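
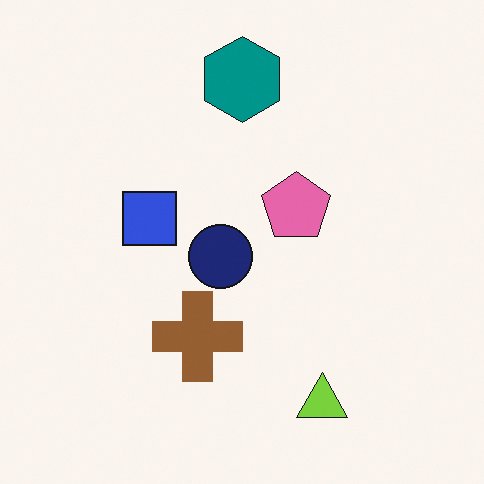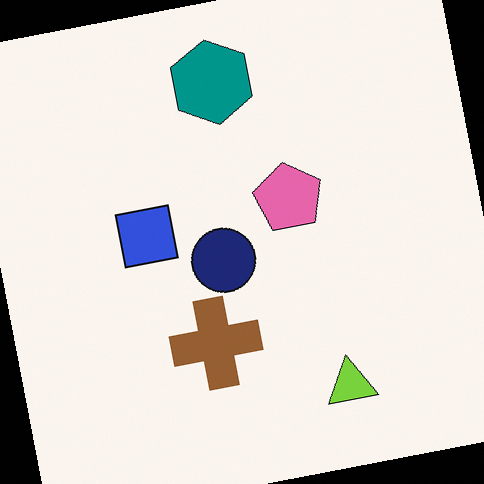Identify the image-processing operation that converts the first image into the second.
This is the original image rotated counter-clockwise by a slight angle.

Every shape is tilted by the same angle and the image corners show triangular fill wedges — a whole-image rotation by a non-right angle.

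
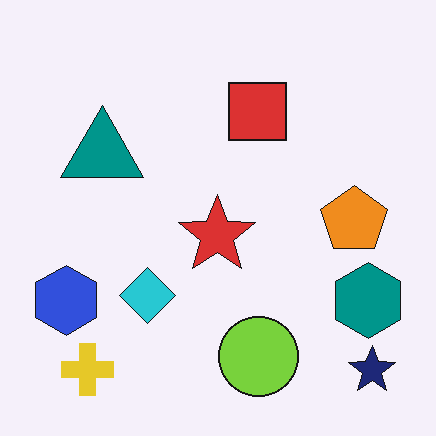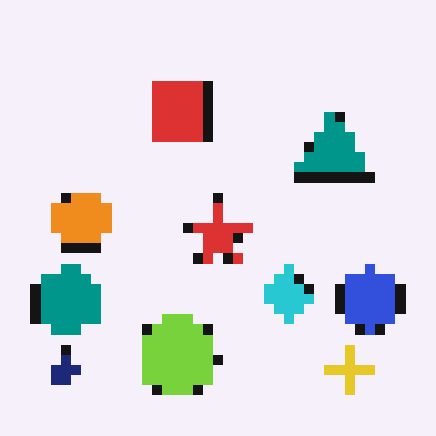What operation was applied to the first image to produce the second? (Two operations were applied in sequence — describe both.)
Flipped horizontally (left ↔ right), then coarsely pixelated.

The navy star is in the bottom-right of the first image and the bottom-left of the second — shapes on opposite sides of the vertical midline have swapped in a mirror flip. Shapes are reduced to large square blocks; fine edges and outlines are lost — a downscale-then-upscale (mosaic) effect.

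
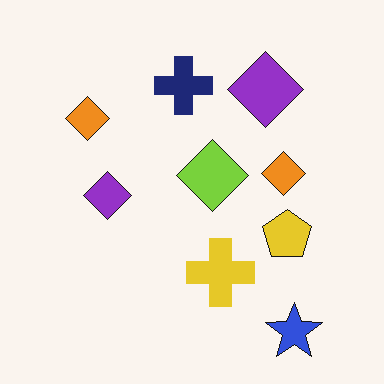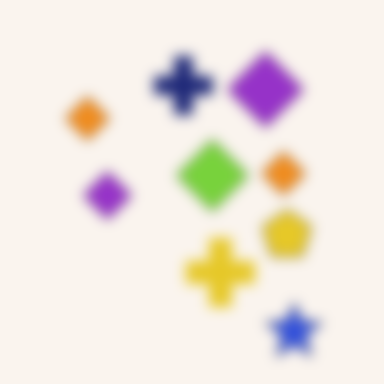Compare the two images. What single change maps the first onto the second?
Heavily blurred.

Shape edges and outlines are uniformly softened across the whole image.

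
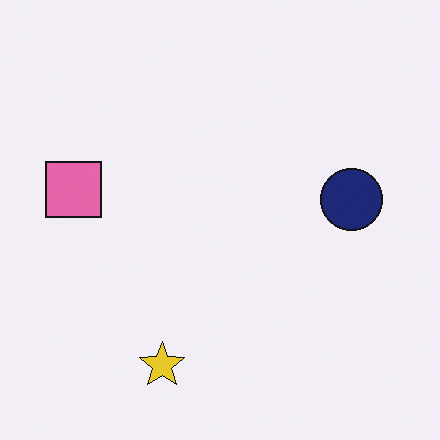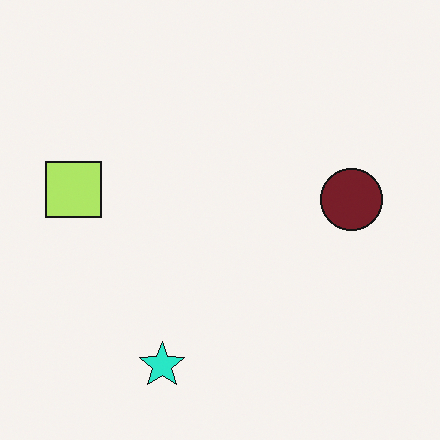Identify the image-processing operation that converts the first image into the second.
The transformation is: hue-shifted by a moderate amount.

Every shape's color has rotated by the same amount around the hue wheel — a uniform hue shift.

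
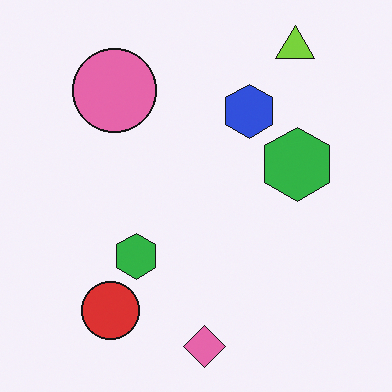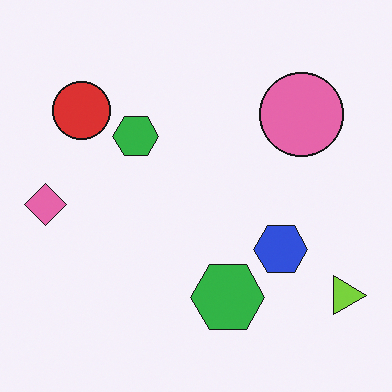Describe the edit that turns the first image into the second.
The transformation is: rotated 90° clockwise.

The lime triangle sits in the top-right of the first image and the bottom-right of the second — consistent with a whole-image 90° clockwise rotation.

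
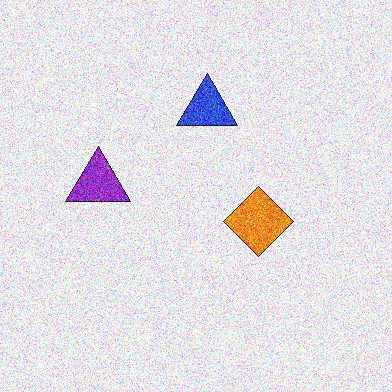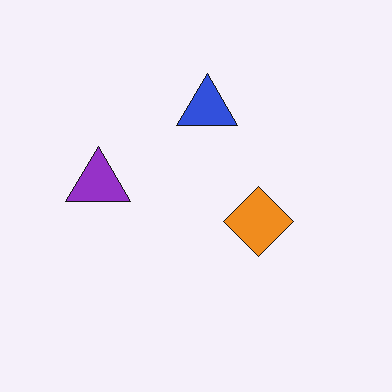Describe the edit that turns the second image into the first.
The image was degraded with heavy additive noise.

Random speckle covers the whole image, including the flat background.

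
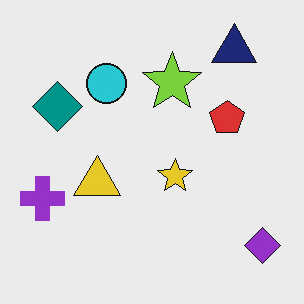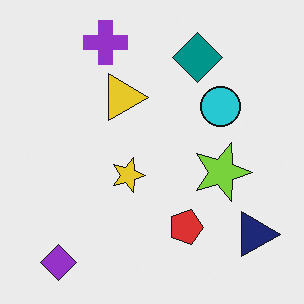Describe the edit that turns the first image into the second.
The second image is the first rotated 90° clockwise.

The purple diamond sits in the bottom-right of the first image and the bottom-left of the second — consistent with a whole-image 90° clockwise rotation.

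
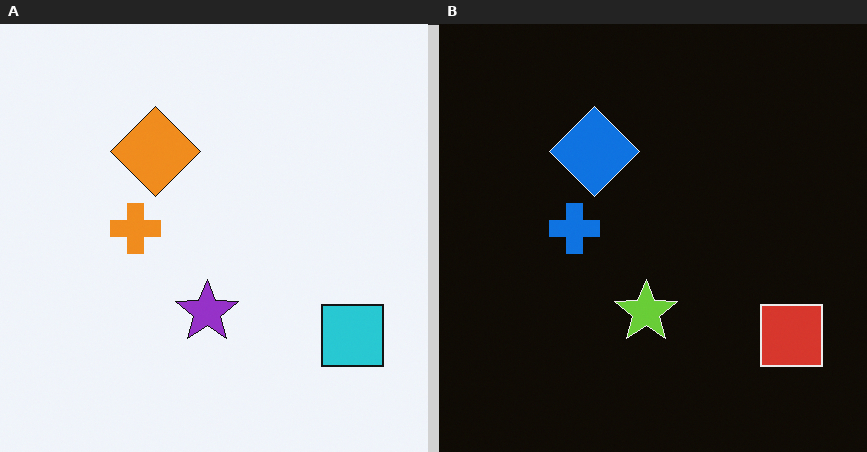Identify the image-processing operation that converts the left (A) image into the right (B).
This is the original image color-inverted (negative).

The light background has become dark and every shape's color is its complement — a photographic negative.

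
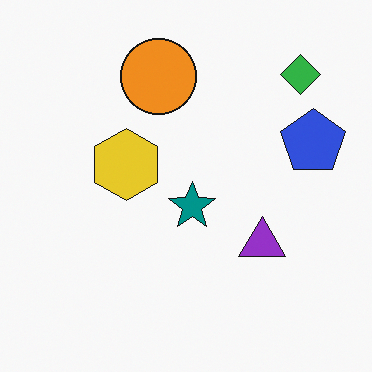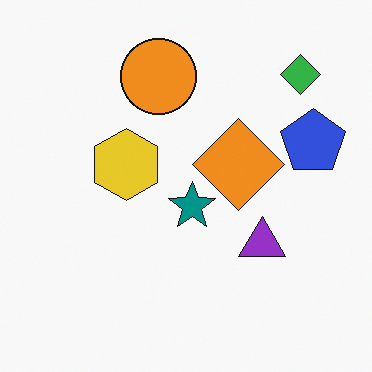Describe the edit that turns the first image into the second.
The image was overlaid with an additional orange diamond.

An orange diamond appears in the second image that is absent from the first.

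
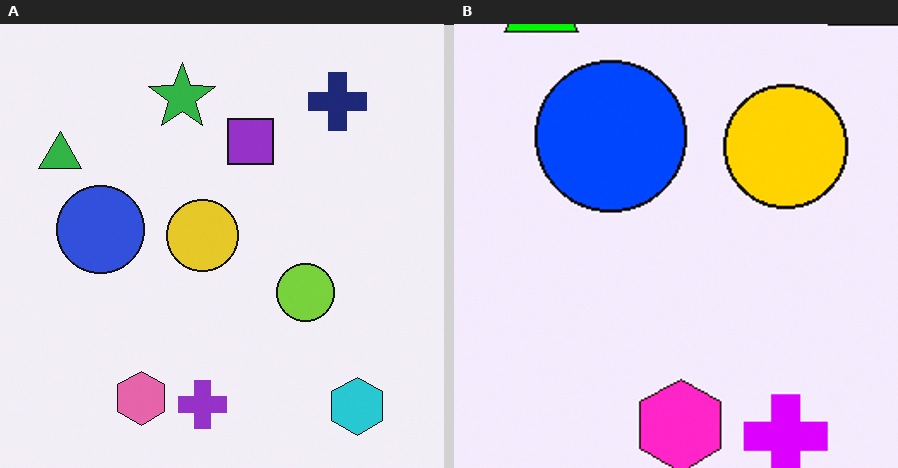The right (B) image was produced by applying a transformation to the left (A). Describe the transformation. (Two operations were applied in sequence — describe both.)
Cropped tightly and scaled back up, then heavily oversaturated.

The visible shapes are larger and the field of view is narrower; shapes near the original edges may be partly or wholly outside the frame — a crop-and-rescale. All colors are more vivid — a global saturation change.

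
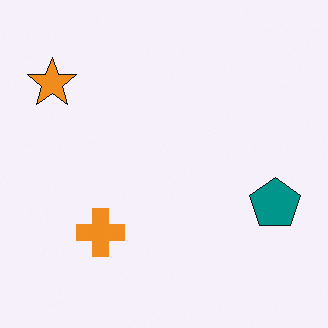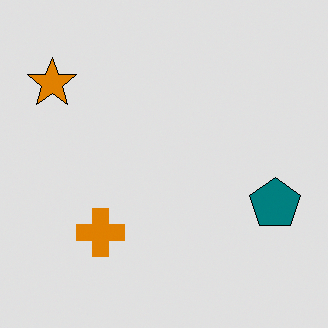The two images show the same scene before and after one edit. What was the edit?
The second image is the first moderately posterized.

Each flat color has snapped to a coarser quantized level — most visibly, the near-white background has dropped to a flat grey.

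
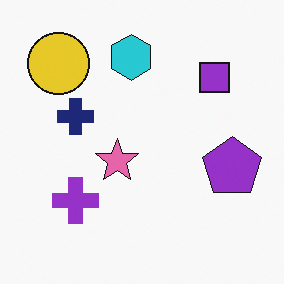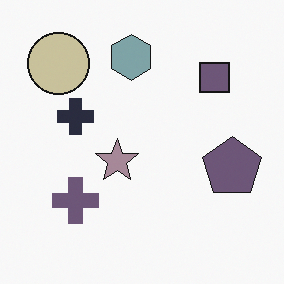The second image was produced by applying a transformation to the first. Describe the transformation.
This is the original image heavily desaturated.

All colors are more muted and greyish — a global saturation change.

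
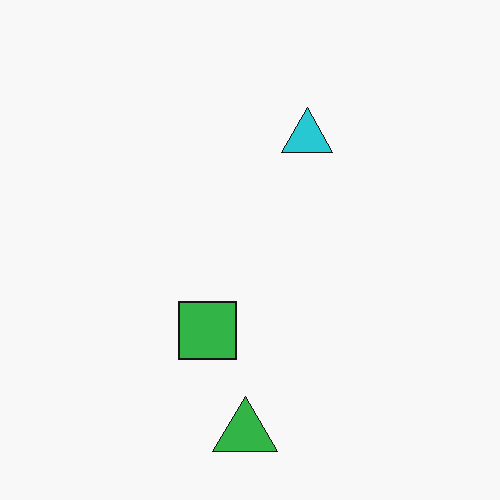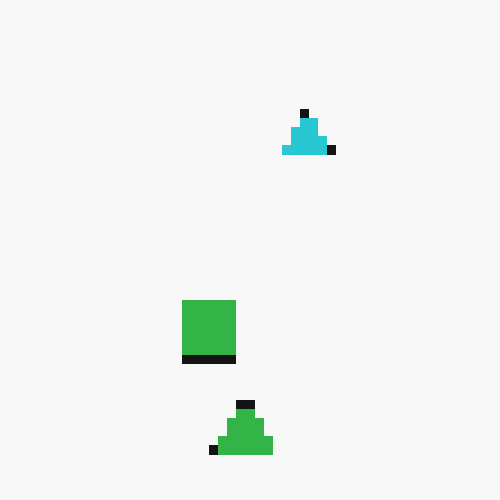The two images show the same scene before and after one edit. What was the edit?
The transformation is: coarsely pixelated.

Shapes are reduced to large square blocks; fine edges and outlines are lost — a downscale-then-upscale (mosaic) effect.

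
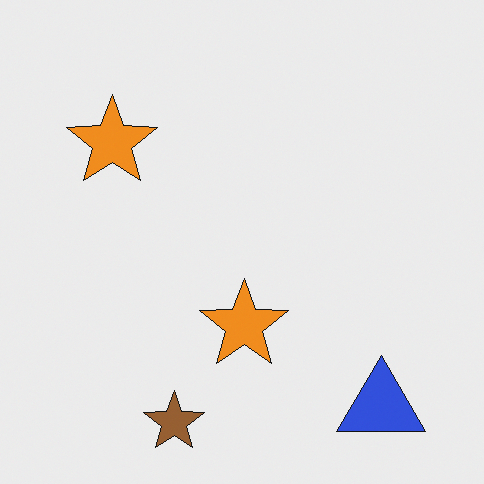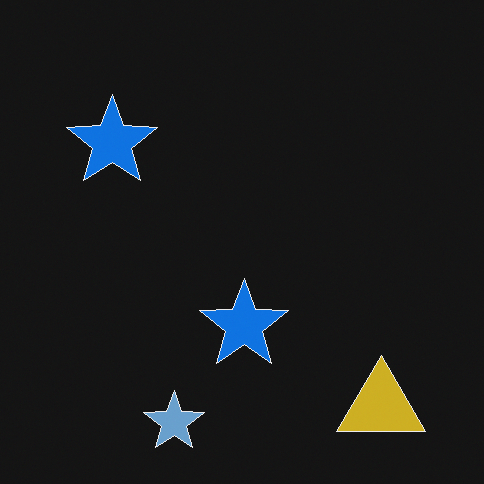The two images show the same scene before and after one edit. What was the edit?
This is the original image color-inverted (negative).

The light background has become dark and every shape's color is its complement — a photographic negative.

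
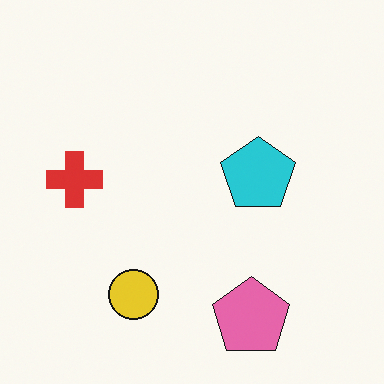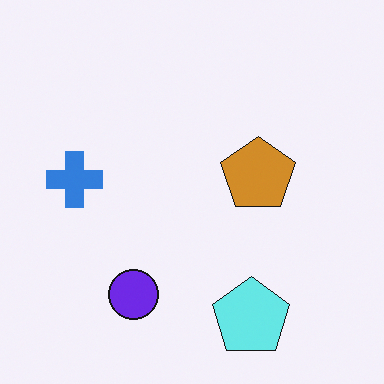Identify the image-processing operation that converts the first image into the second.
The second image is the first hue-shifted through roughly half the color wheel.

Every shape's color has rotated by the same amount around the hue wheel — a uniform hue shift.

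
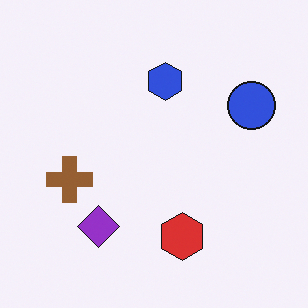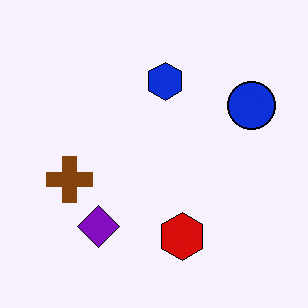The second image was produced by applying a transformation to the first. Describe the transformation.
Given slightly increased contrast.

Tones are pushed away from mid-grey across the whole image — a global contrast change.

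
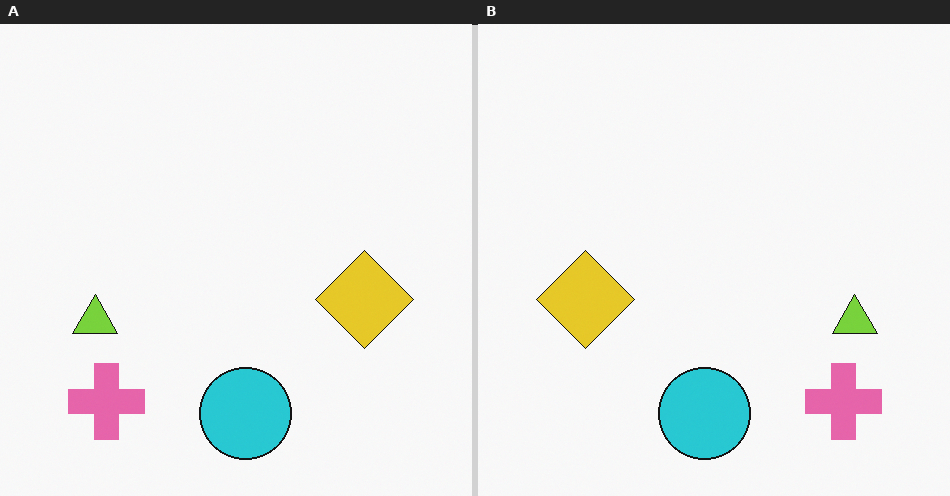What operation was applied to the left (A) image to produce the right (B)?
It was flipped horizontally (left ↔ right).

The lime triangle is in the left of the left (A) image and the right of the right (B) — shapes on opposite sides of the vertical midline have swapped in a mirror flip.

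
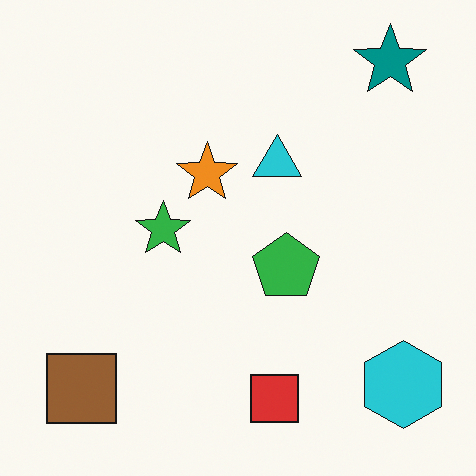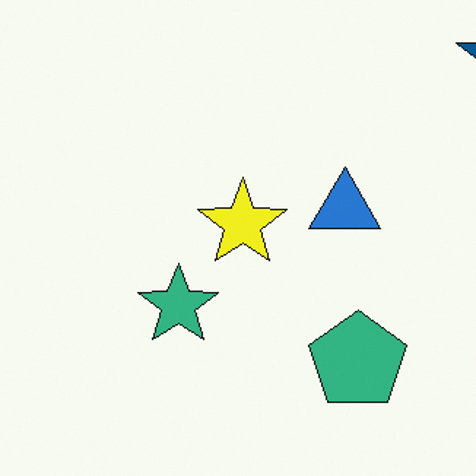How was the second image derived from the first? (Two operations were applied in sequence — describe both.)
It was hue-shifted slightly, then cropped to a modestly smaller region and rescaled.

Every shape's color has rotated by the same amount around the hue wheel — a uniform hue shift. The visible shapes are larger and the field of view is narrower; shapes near the original edges may be partly or wholly outside the frame — a crop-and-rescale.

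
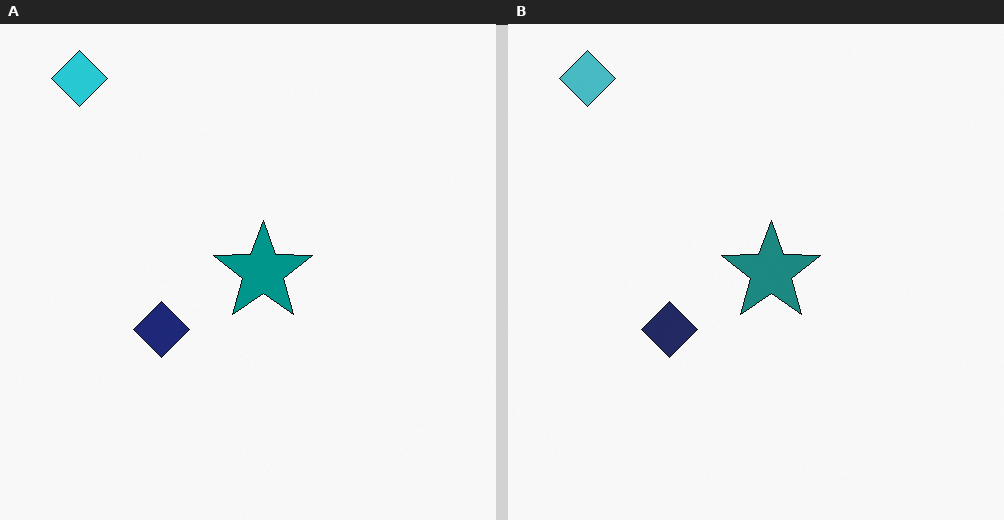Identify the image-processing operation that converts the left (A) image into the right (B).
This is the original image slightly desaturated.

All colors are more muted and greyish — a global saturation change.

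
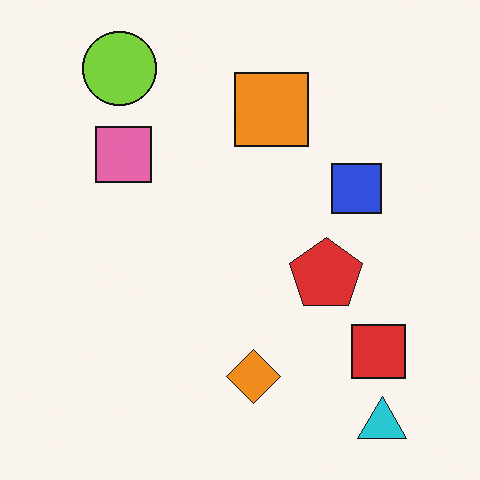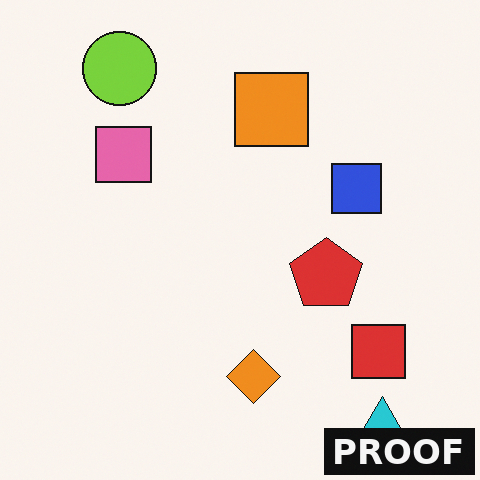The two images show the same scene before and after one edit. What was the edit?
The second image is the first watermarked with the text "PROOF" in the lower-right corner.

A dark label reading "PROOF" appears in the lower-right corner.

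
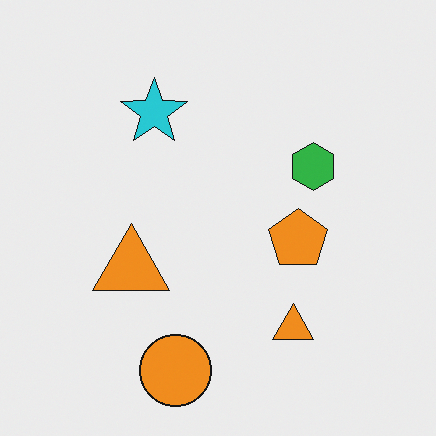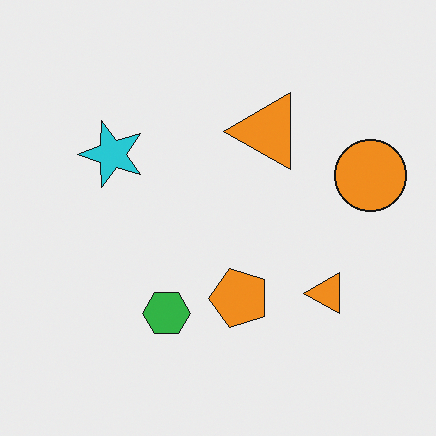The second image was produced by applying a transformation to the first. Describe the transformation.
The second image is the first transposed (reflected across the top-left ↔ bottom-right diagonal).

Shapes have swapped their row and column positions — what was in the top-right is now in the bottom-left — a diagonal reflection.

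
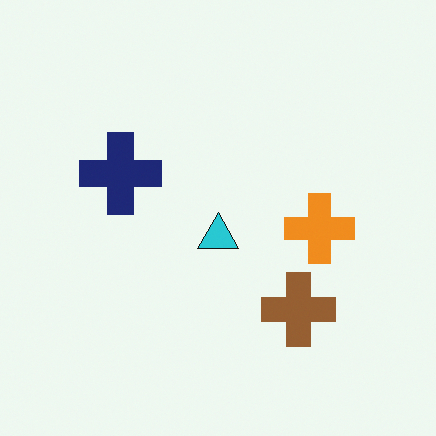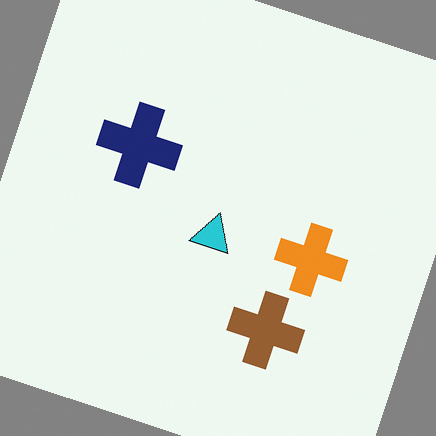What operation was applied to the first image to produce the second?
The transformation is: rotated clockwise by a clearly visible amount.

Every shape is tilted by the same angle and the image corners show triangular fill wedges — a whole-image rotation by a non-right angle.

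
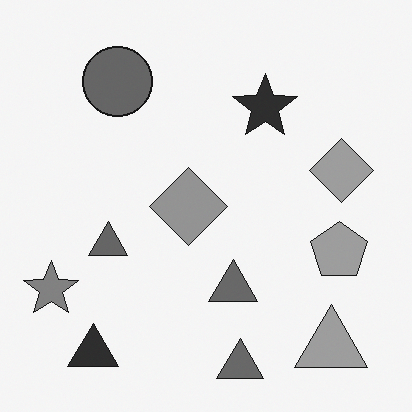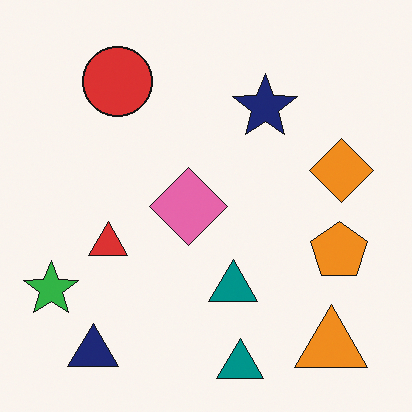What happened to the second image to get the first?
This is the original image converted to grayscale.

All color is removed — every shape is now a shade of grey.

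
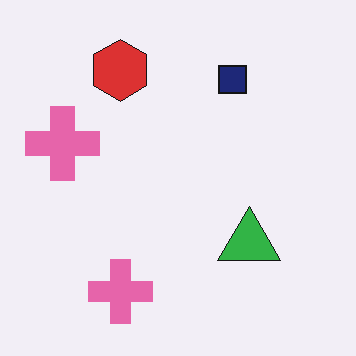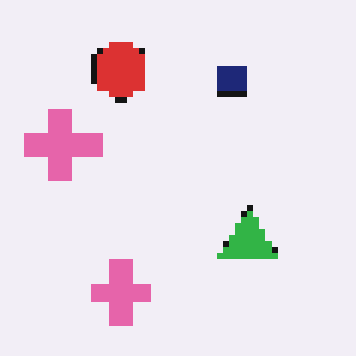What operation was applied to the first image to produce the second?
Moderately pixelated.

Shapes are reduced to large square blocks; fine edges and outlines are lost — a downscale-then-upscale (mosaic) effect.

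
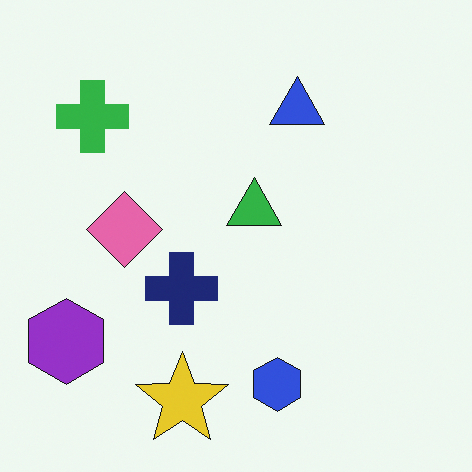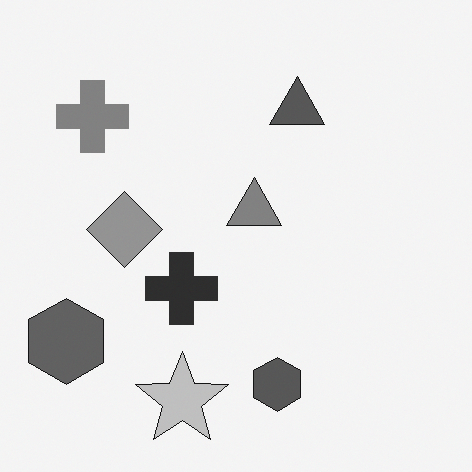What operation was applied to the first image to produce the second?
It was converted to grayscale.

All color is removed — every shape is now a shade of grey.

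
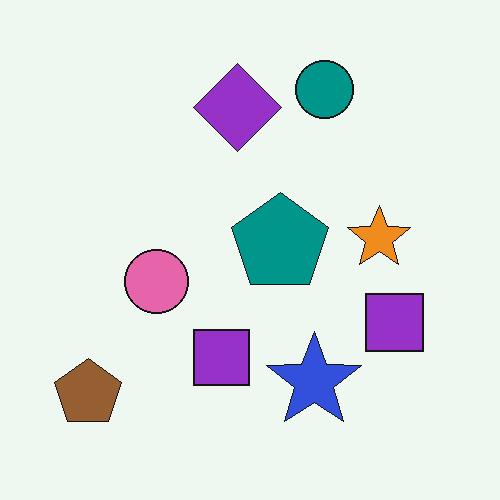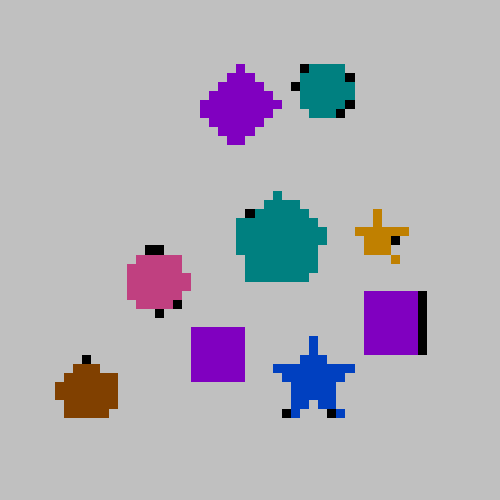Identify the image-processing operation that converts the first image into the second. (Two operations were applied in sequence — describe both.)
This is the original image heavily posterized to just a handful of flat colors, then coarsely pixelated.

Each flat color has snapped to a coarser quantized level — most visibly, the near-white background has dropped to a flat grey. Shapes are reduced to large square blocks; fine edges and outlines are lost — a downscale-then-upscale (mosaic) effect.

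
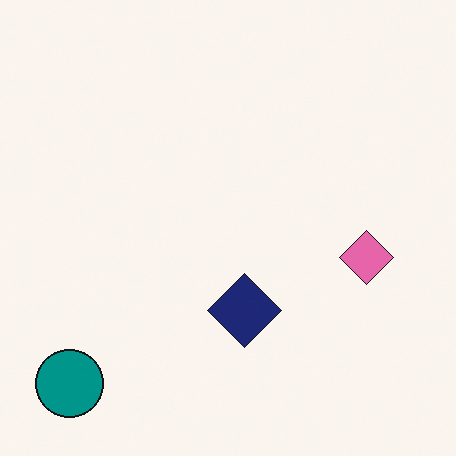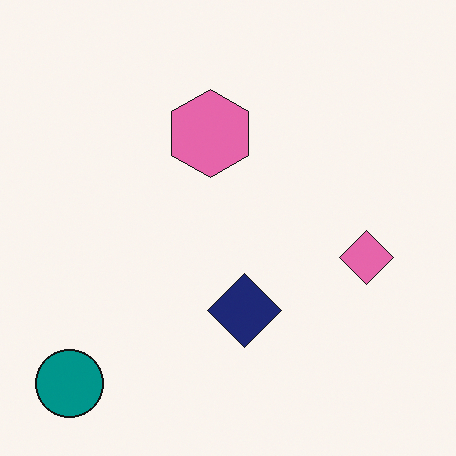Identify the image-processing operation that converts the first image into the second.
Overlaid with an additional pink hexagon.

A pink hexagon appears in the second image that is absent from the first.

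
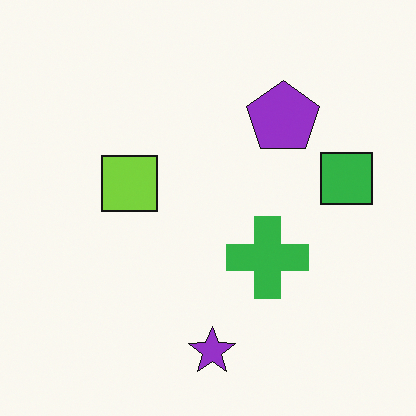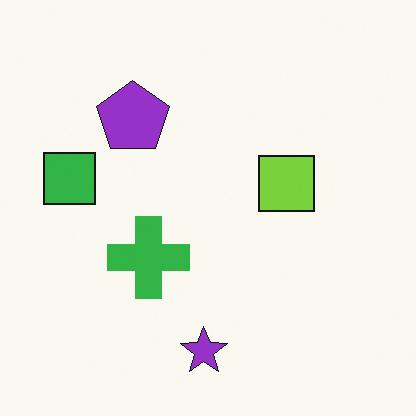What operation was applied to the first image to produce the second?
It was flipped horizontally (left ↔ right).

The green square is in the right of the first image and the left of the second — shapes on opposite sides of the vertical midline have swapped in a mirror flip.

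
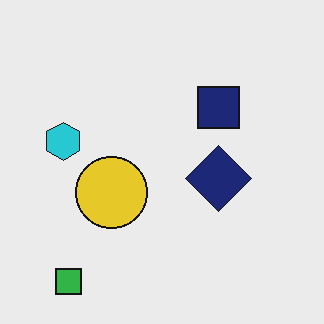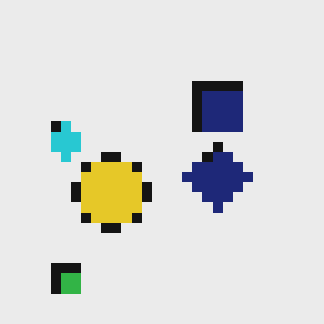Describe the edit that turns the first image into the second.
Coarsely pixelated.

Shapes are reduced to large square blocks; fine edges and outlines are lost — a downscale-then-upscale (mosaic) effect.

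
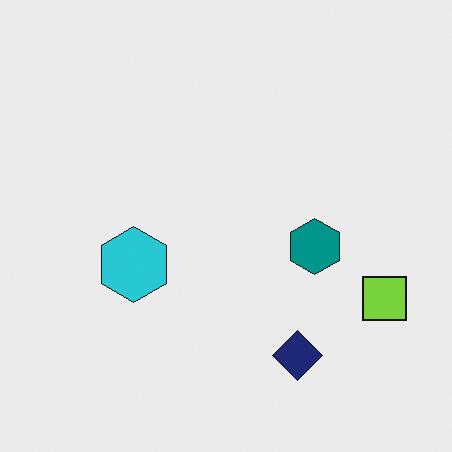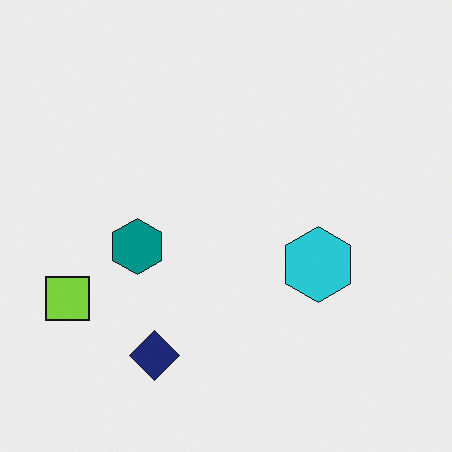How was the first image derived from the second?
The first image is the second flipped horizontally (left ↔ right).

The lime square is in the left of the second image and the right of the first — shapes on opposite sides of the vertical midline have swapped in a mirror flip.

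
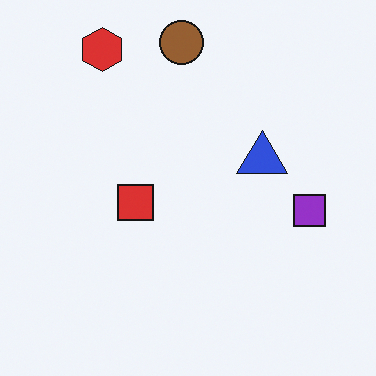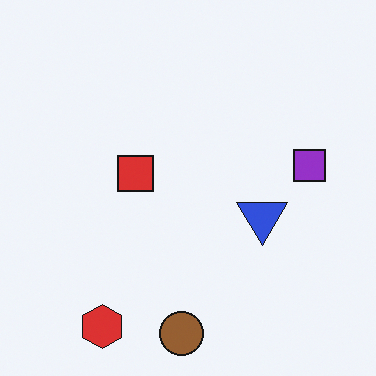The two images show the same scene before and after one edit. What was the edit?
The second image is the first flipped vertically (top ↔ bottom).

The brown circle is in the top of the first image and the bottom of the second — shapes on opposite sides of the horizontal midline have swapped in a mirror flip.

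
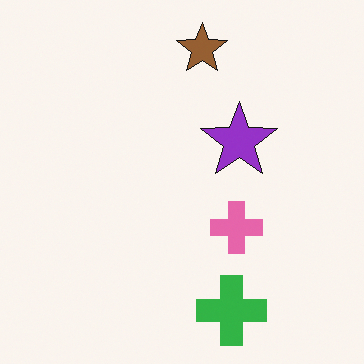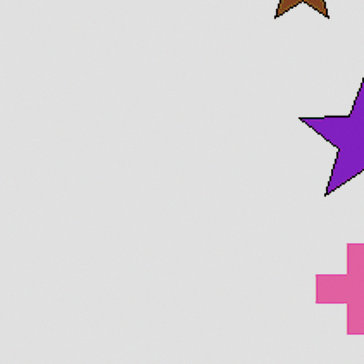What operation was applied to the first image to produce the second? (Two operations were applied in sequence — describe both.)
Cropped to a noticeably smaller region and rescaled, then moderately posterized.

The visible shapes are larger and the field of view is narrower; shapes near the original edges may be partly or wholly outside the frame — a crop-and-rescale. Each flat color has snapped to a coarser quantized level — most visibly, the near-white background has dropped to a flat grey.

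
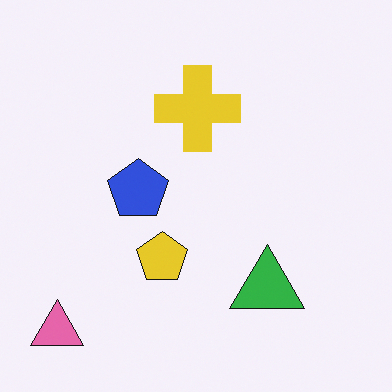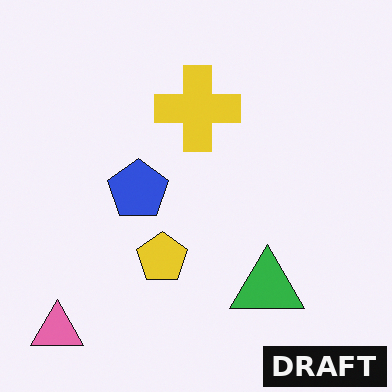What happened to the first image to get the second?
Watermarked with the text "DRAFT" in the lower-right corner.

A dark label reading "DRAFT" appears in the lower-right corner.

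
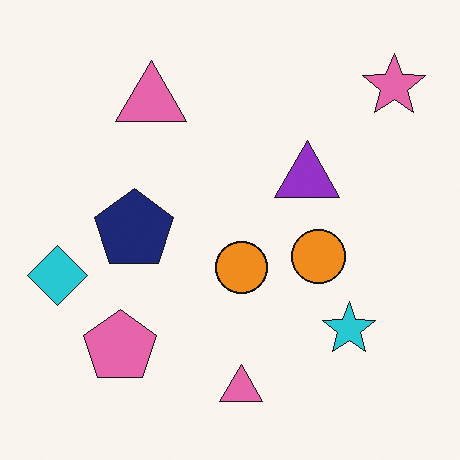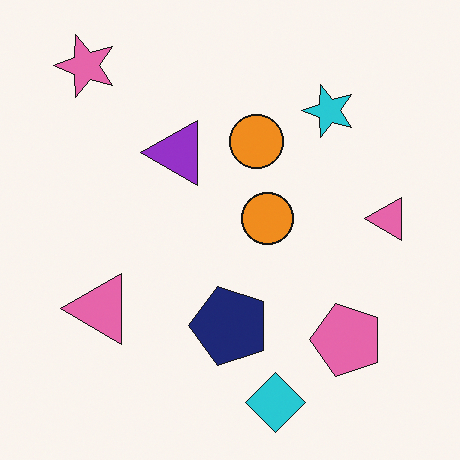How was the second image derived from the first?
Rotated 90° counter-clockwise.

The pink star sits in the top-right of the first image and the top-left of the second — consistent with a whole-image 90° counter-clockwise rotation.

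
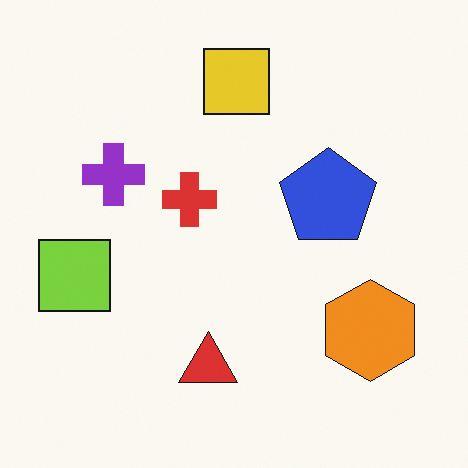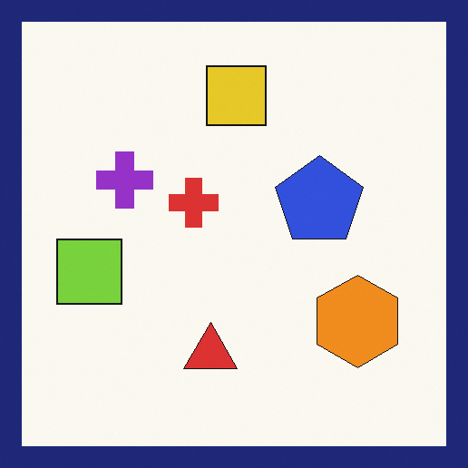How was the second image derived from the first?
The transformation is: framed with a navy border.

A solid navy frame runs around the edge of the second image, with the content slightly shrunk inside it.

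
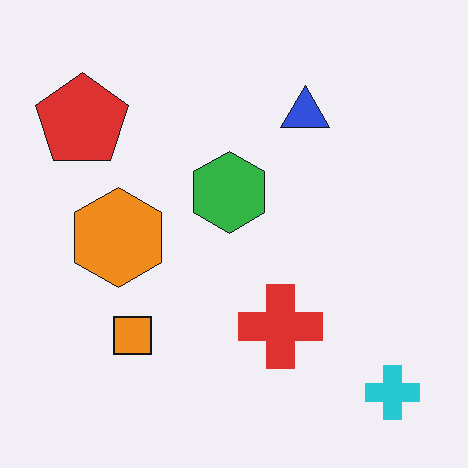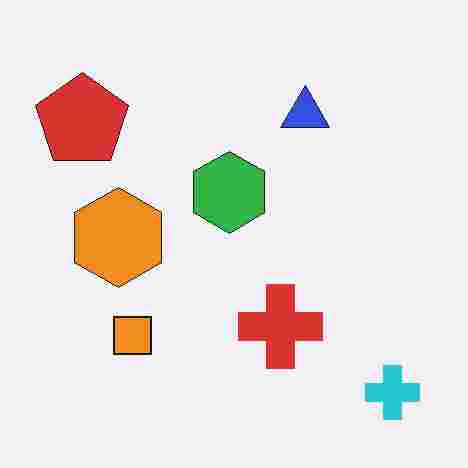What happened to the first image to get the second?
This is the original image degraded with heavy JPEG compression.

Blocky 8×8 compression artifacts appear around shape edges and the flat background shows ringing — characteristic JPEG degradation.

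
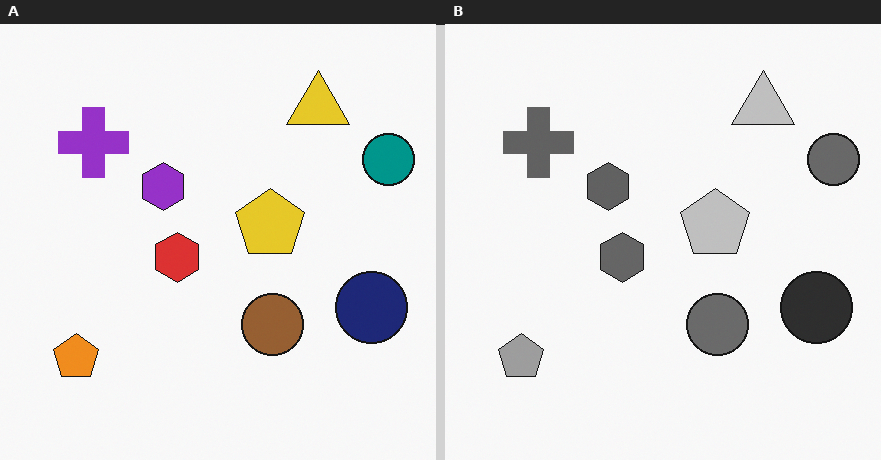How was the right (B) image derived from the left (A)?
The transformation is: converted to grayscale.

All color is removed — every shape is now a shade of grey.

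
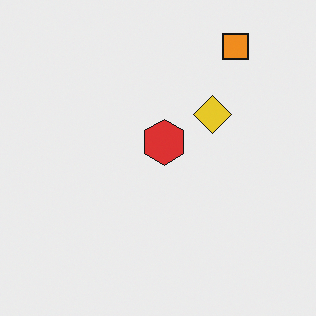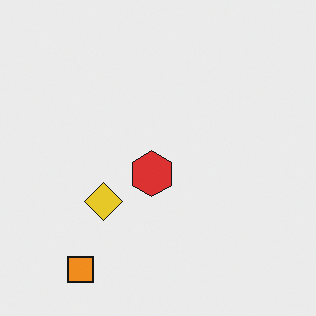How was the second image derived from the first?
The second image is the first rotated 180°.

The orange square sits in the top-right of the first image and the bottom-left of the second — consistent with a whole-image 180° rotation.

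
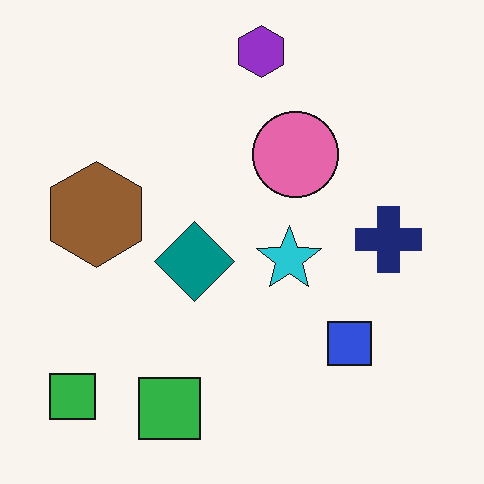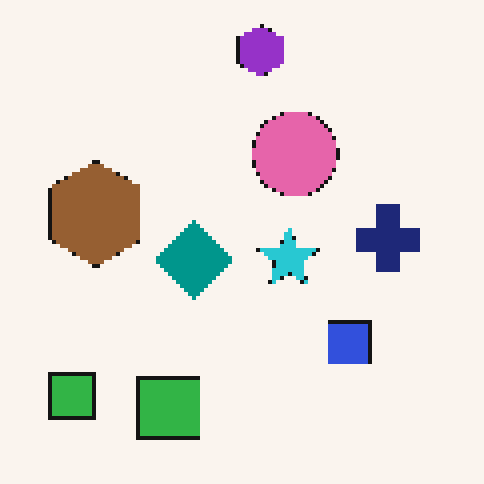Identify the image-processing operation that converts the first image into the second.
The image was mildly pixelated.

Shapes are reduced to large square blocks; fine edges and outlines are lost — a downscale-then-upscale (mosaic) effect.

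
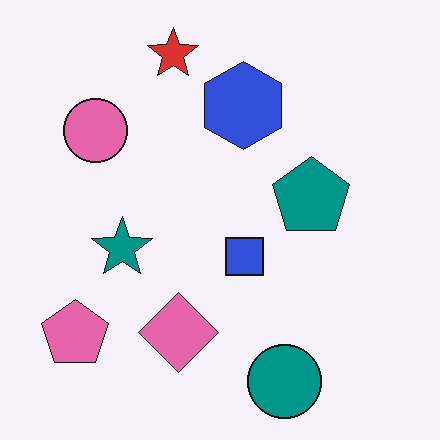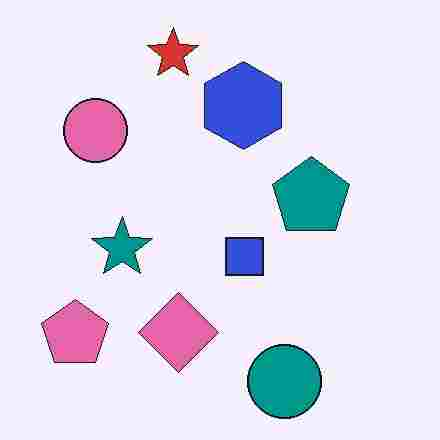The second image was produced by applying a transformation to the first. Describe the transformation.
The second image is the first heavily JPEG-compressed with obvious blocking artifacts.

Blocky 8×8 compression artifacts appear around shape edges and the flat background shows ringing — characteristic JPEG degradation.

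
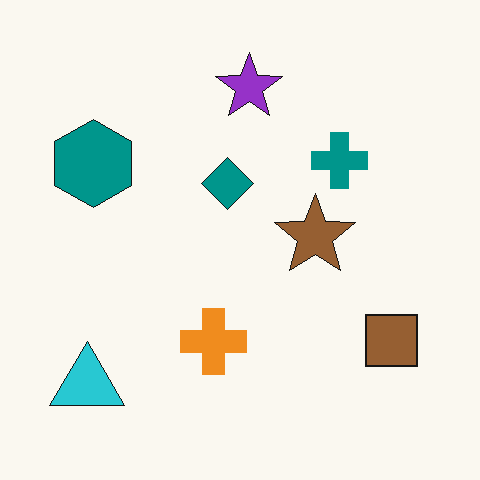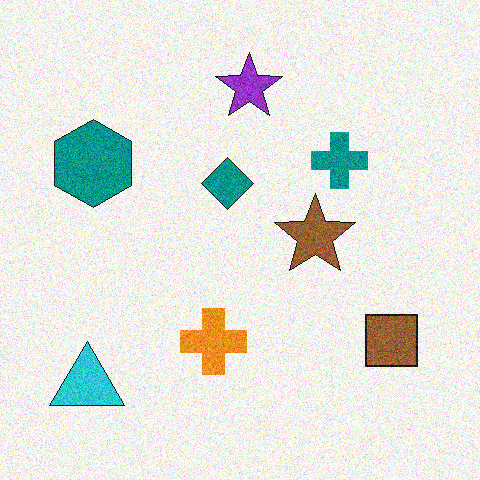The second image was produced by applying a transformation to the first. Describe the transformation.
The second image is the first degraded with visible gaussian noise.

Random speckle covers the whole image, including the flat background.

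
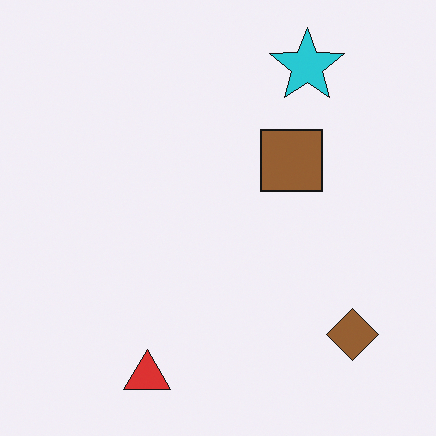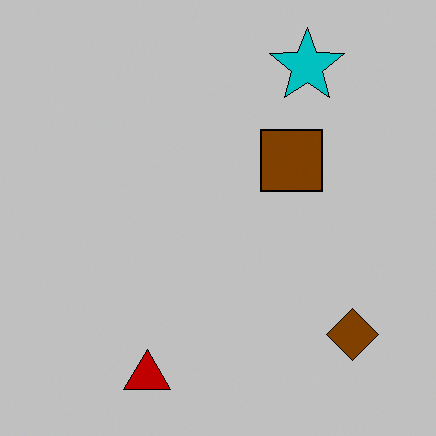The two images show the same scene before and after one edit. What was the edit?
Heavily posterized to just a handful of flat colors.

Each flat color has snapped to a coarser quantized level — most visibly, the near-white background has dropped to a flat grey.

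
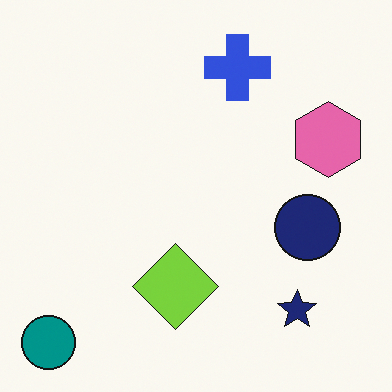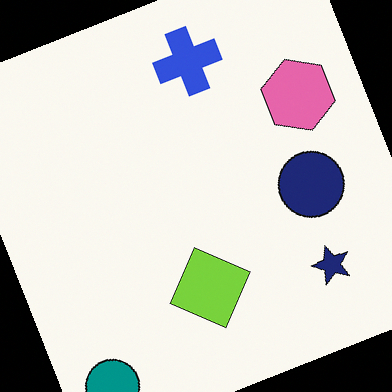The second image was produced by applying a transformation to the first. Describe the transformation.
It was rotated counter-clockwise by a moderate amount.

Every shape is tilted by the same angle and the image corners show triangular fill wedges — a whole-image rotation by a non-right angle.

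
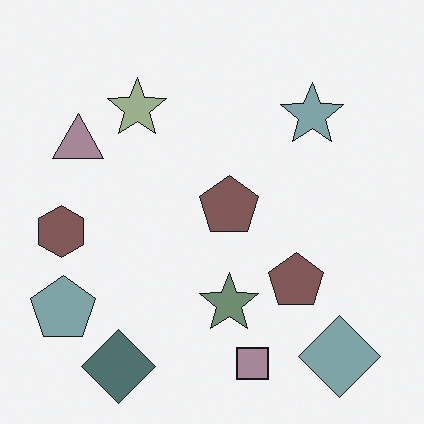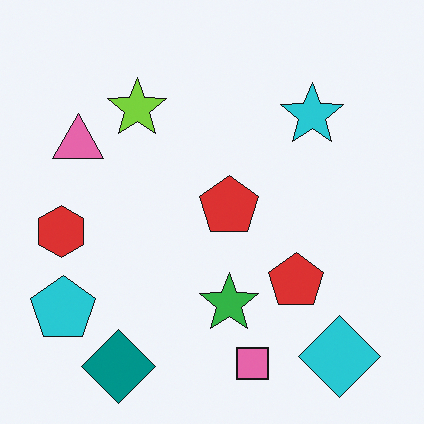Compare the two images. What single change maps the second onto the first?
The transformation is: heavily desaturated.

All colors are more muted and greyish — a global saturation change.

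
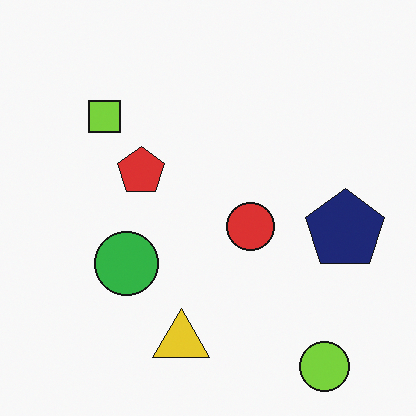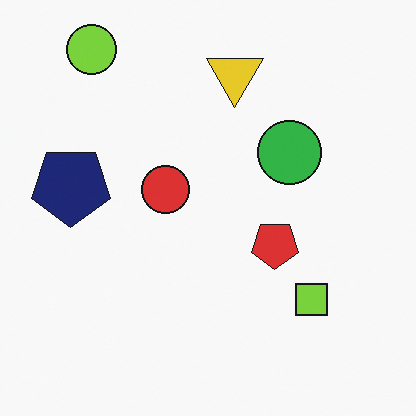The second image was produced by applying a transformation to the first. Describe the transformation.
The second image is the first rotated 180°.

The lime circle sits in the bottom-right of the first image and the top-left of the second — consistent with a whole-image 180° rotation.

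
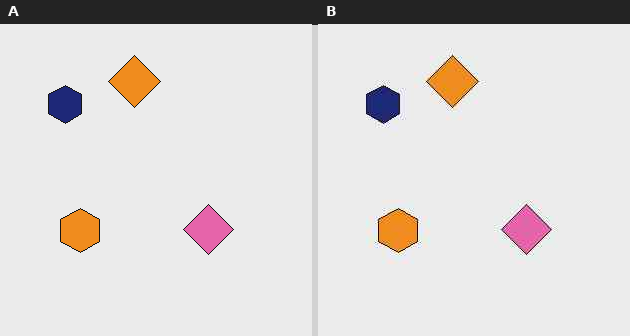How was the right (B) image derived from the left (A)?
It was JPEG-compressed with visible artifacts.

Blocky 8×8 compression artifacts appear around shape edges and the flat background shows ringing — characteristic JPEG degradation.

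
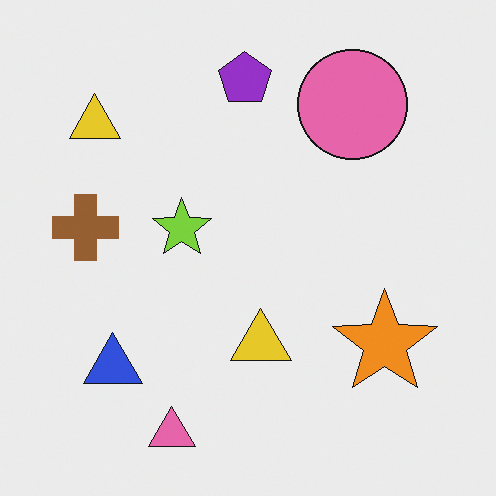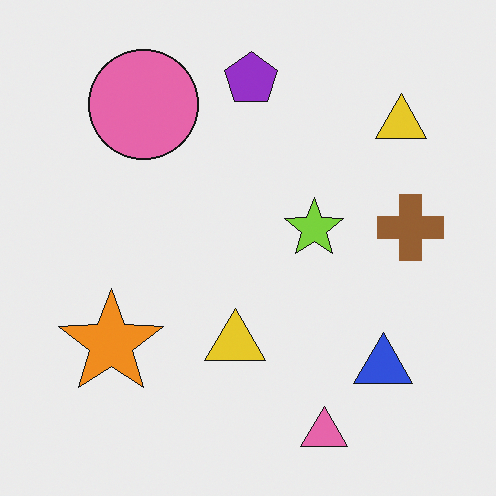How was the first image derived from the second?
The image was flipped horizontally (left ↔ right).

The brown cross is in the right of the second image and the left of the first — shapes on opposite sides of the vertical midline have swapped in a mirror flip.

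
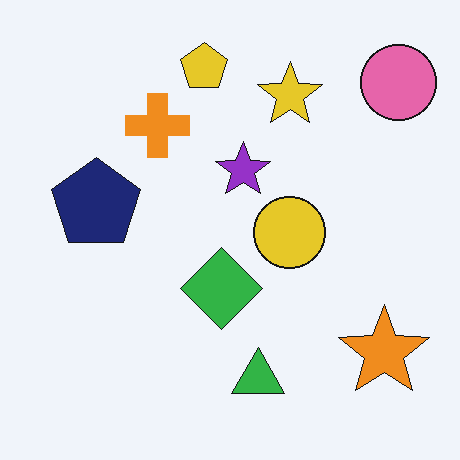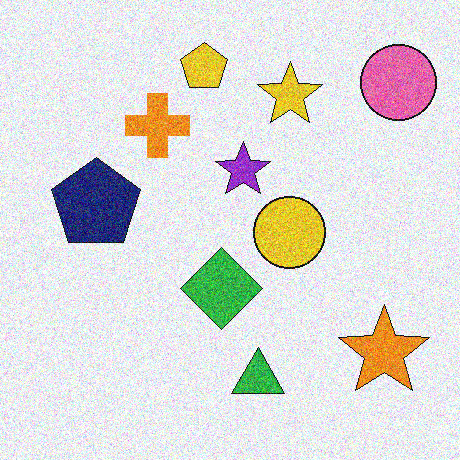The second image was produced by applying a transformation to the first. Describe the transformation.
The transformation is: degraded with strong gaussian noise.

Random speckle covers the whole image, including the flat background.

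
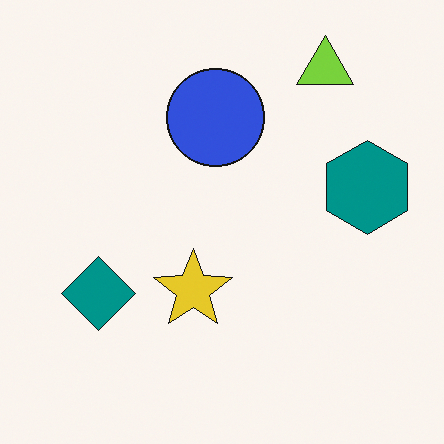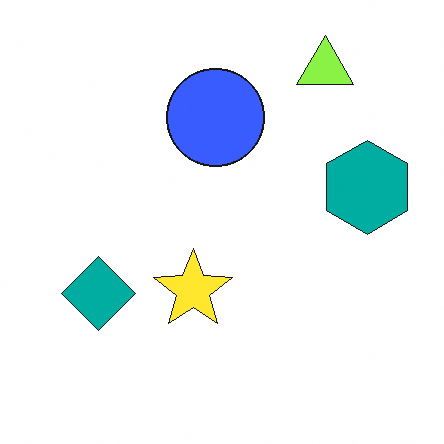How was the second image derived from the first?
The second image is the first brightened a little.

Every pixel — background and shapes alike — is uniformly brightened.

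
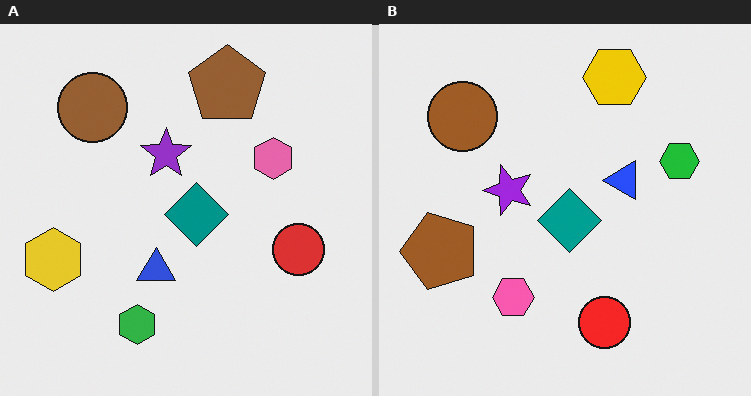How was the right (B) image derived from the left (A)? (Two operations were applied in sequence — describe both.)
It was slightly oversaturated, then transposed (reflected across the top-left ↔ bottom-right diagonal).

All colors are more vivid — a global saturation change. Shapes have swapped their row and column positions — what was in the top-right is now in the bottom-left — a diagonal reflection.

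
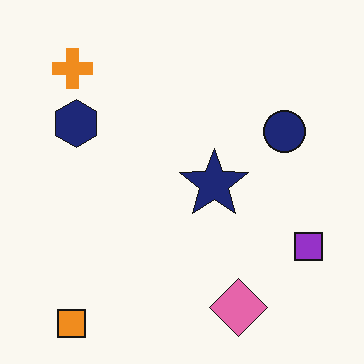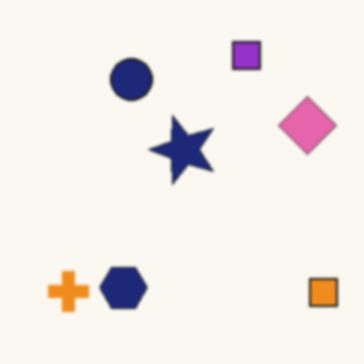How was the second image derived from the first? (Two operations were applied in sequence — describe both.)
It was rotated 90° counter-clockwise, then slightly softened.

The orange square sits in the bottom-left of the first image and the bottom-right of the second — consistent with a whole-image 90° counter-clockwise rotation. Shape edges and outlines are uniformly softened across the whole image.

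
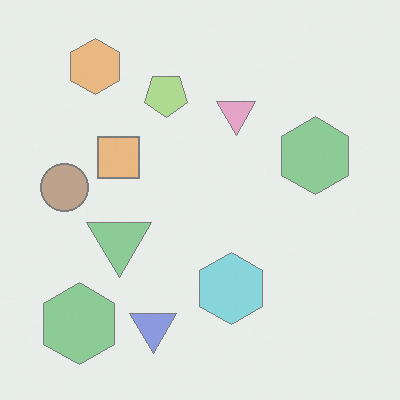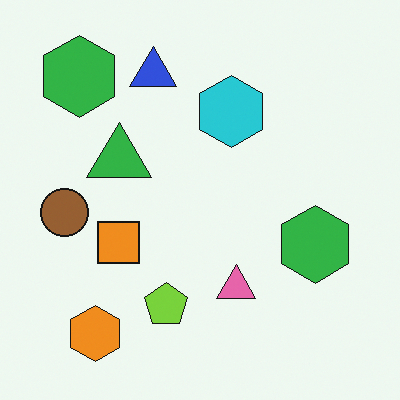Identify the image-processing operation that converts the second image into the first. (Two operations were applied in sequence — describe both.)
The image was washed out (contrast reduced), then flipped vertically (top ↔ bottom).

Tones are pushed toward mid-grey across the whole image — a global contrast change. The orange hexagon is in the bottom-left of the second image and the top-left of the first — shapes on opposite sides of the horizontal midline have swapped in a mirror flip.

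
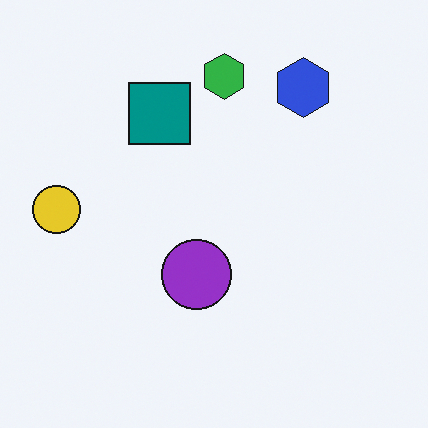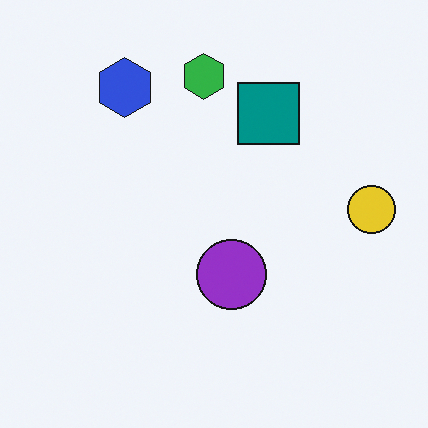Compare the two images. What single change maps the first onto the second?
Flipped horizontally (left ↔ right).

The yellow circle is in the left of the first image and the right of the second — shapes on opposite sides of the vertical midline have swapped in a mirror flip.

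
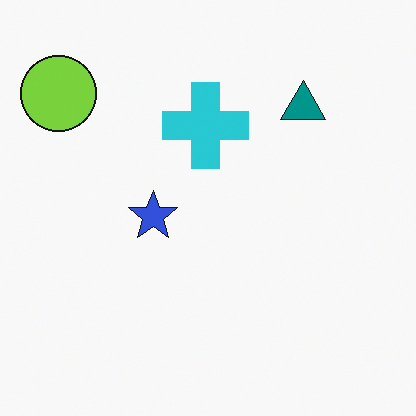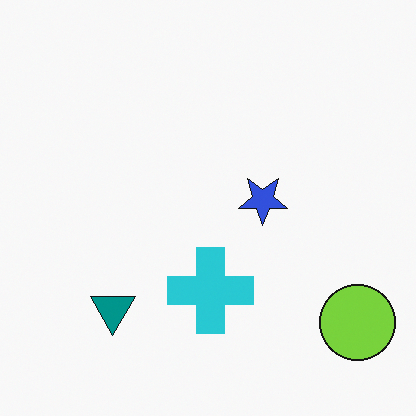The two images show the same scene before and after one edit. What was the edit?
The image was rotated 180°.

The lime circle sits in the top-left of the first image and the bottom-right of the second — consistent with a whole-image 180° rotation.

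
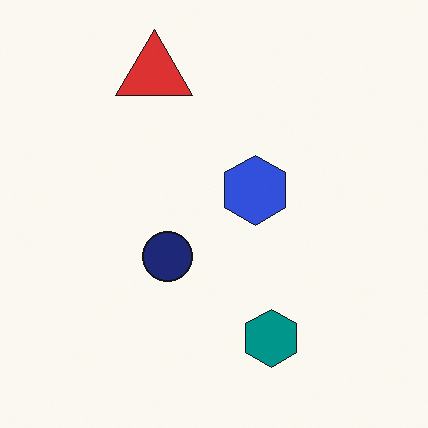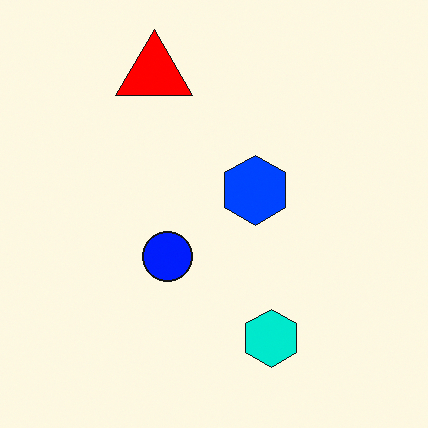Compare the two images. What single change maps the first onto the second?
The image was heavily oversaturated.

All colors are more vivid — a global saturation change.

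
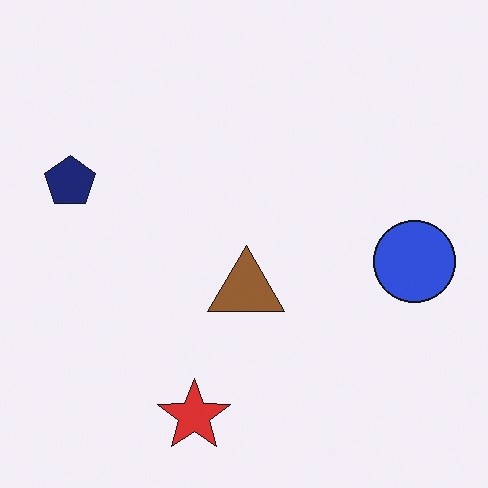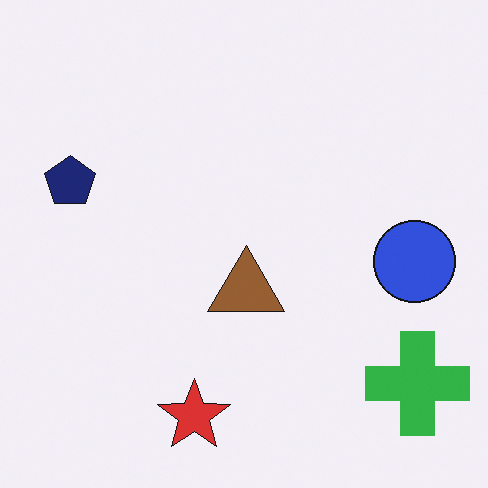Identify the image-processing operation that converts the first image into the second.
Overlaid with an additional green cross.

A green cross appears in the second image that is absent from the first.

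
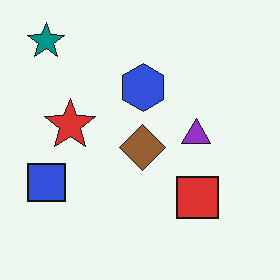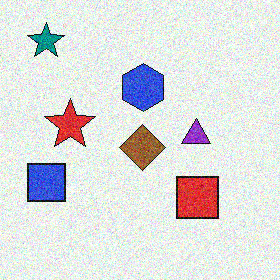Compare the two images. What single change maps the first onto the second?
This is the original image degraded with visible gaussian noise.

Random speckle covers the whole image, including the flat background.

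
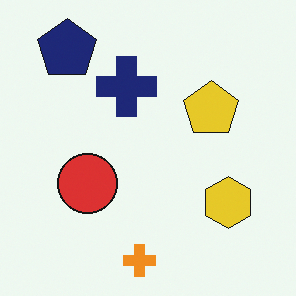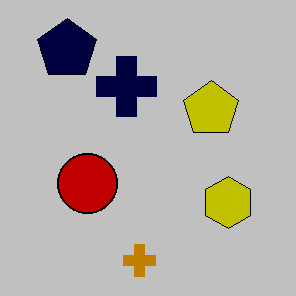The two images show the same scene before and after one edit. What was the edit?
This is the original image aggressively posterized.

Each flat color has snapped to a coarser quantized level — most visibly, the near-white background has dropped to a flat grey.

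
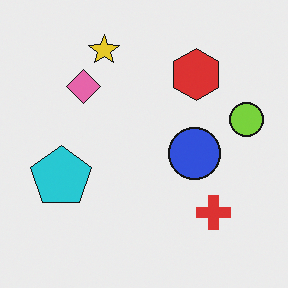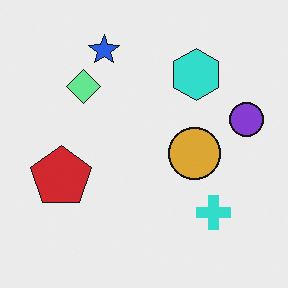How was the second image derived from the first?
Hue-shifted through roughly half the color wheel.

Every shape's color has rotated by the same amount around the hue wheel — a uniform hue shift.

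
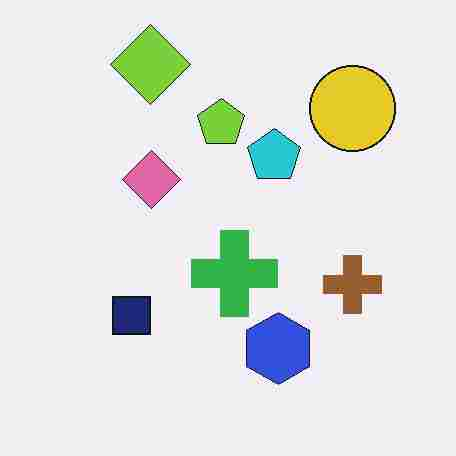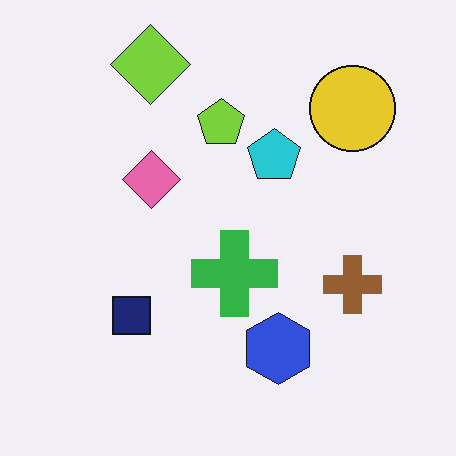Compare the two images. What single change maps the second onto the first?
Degraded with heavy JPEG compression.

Blocky 8×8 compression artifacts appear around shape edges and the flat background shows ringing — characteristic JPEG degradation.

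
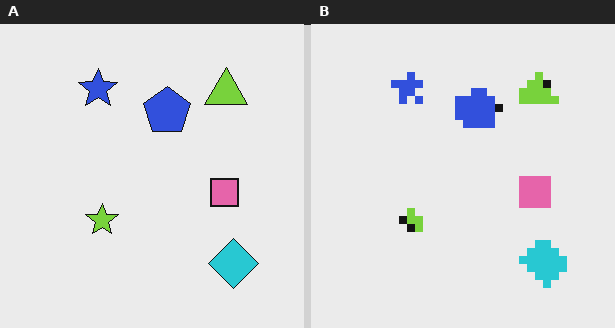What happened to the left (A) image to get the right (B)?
The transformation is: moderately pixelated.

Shapes are reduced to large square blocks; fine edges and outlines are lost — a downscale-then-upscale (mosaic) effect.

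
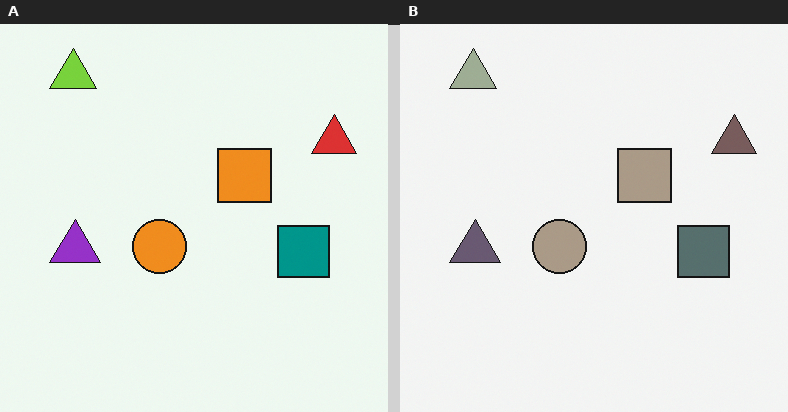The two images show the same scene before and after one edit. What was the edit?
The right (B) image is the left (A) heavily desaturated.

All colors are more muted and greyish — a global saturation change.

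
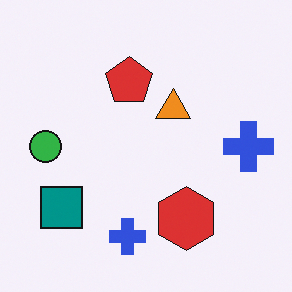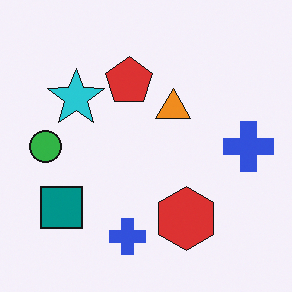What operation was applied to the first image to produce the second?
The transformation is: overlaid with an additional cyan star.

A cyan star appears in the second image that is absent from the first.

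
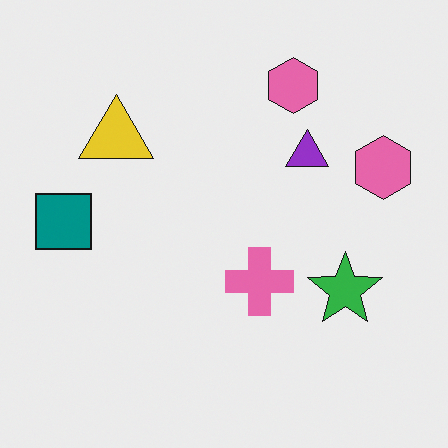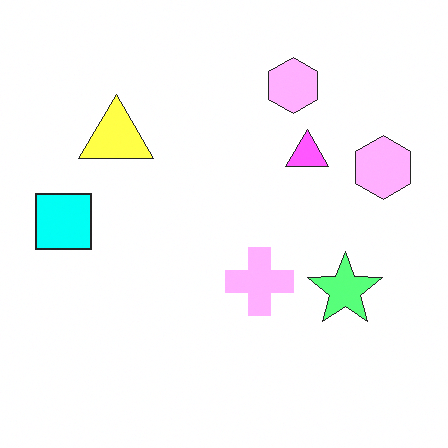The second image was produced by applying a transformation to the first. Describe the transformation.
It was brightened a lot.

Every pixel — background and shapes alike — is uniformly brightened.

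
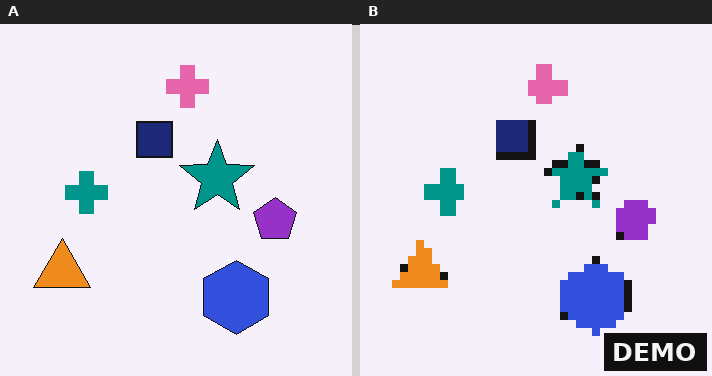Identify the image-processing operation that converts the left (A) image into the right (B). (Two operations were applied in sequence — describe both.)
Pixelated into visible square blocks, then watermarked with the text "DEMO" in the lower-right corner.

Shapes are reduced to large square blocks; fine edges and outlines are lost — a downscale-then-upscale (mosaic) effect. A dark label reading "DEMO" appears in the lower-right corner.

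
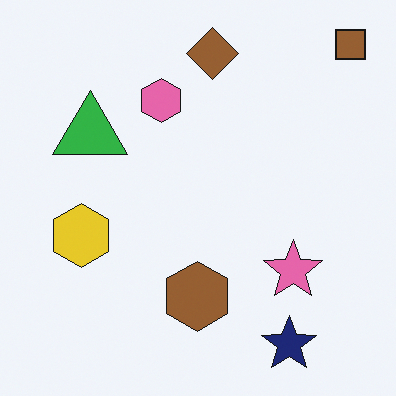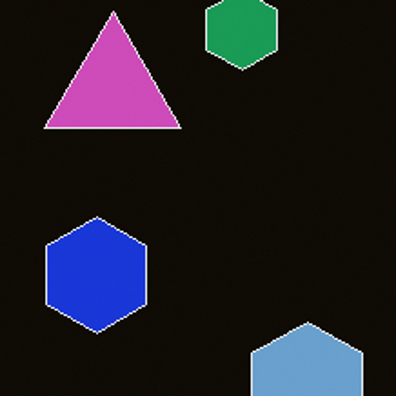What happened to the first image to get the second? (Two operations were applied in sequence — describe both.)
Color-inverted (negative), then cropped to a noticeably smaller region and rescaled.

The light background has become dark and every shape's color is its complement — a photographic negative. The visible shapes are larger and the field of view is narrower; shapes near the original edges may be partly or wholly outside the frame — a crop-and-rescale.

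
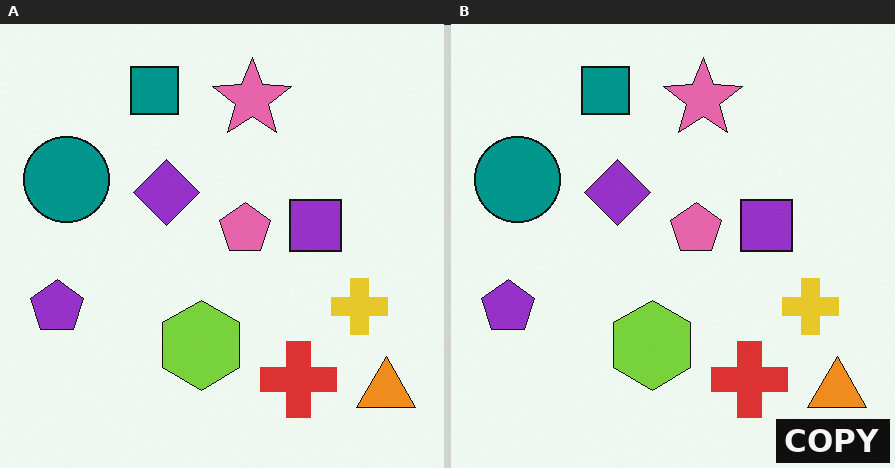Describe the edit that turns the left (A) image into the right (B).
It was watermarked with the text "COPY" in the lower-right corner.

A dark label reading "COPY" appears in the lower-right corner.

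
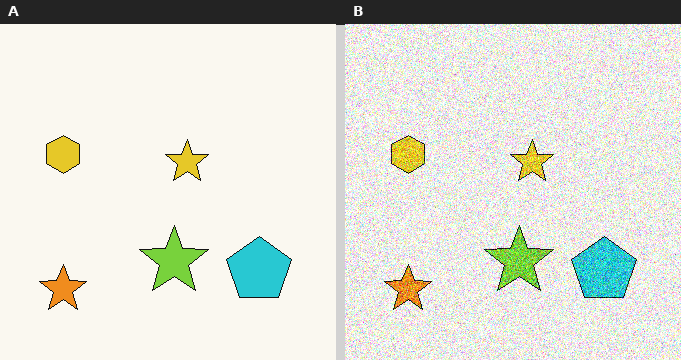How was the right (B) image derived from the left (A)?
This is the original image degraded with heavy additive noise.

Random speckle covers the whole image, including the flat background.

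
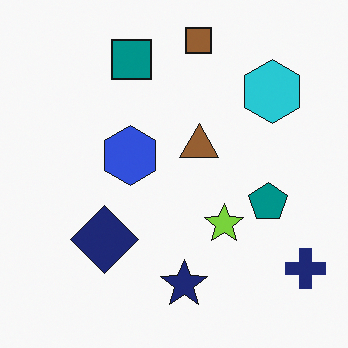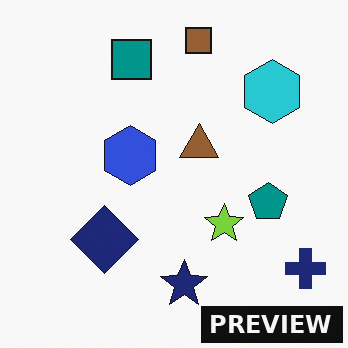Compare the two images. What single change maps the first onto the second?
This is the original image watermarked with the text "PREVIEW" in the lower-right corner.

A dark label reading "PREVIEW" appears in the lower-right corner.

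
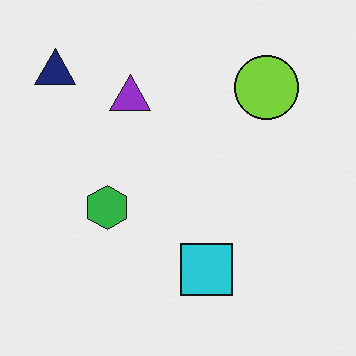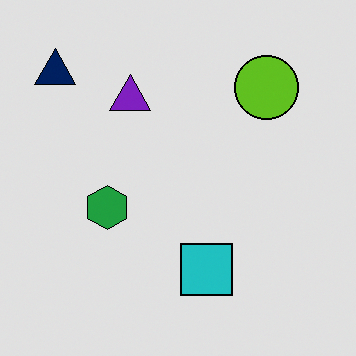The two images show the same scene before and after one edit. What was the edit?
This is the original image moderately posterized.

Each flat color has snapped to a coarser quantized level — most visibly, the near-white background has dropped to a flat grey.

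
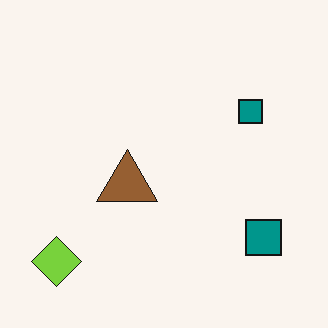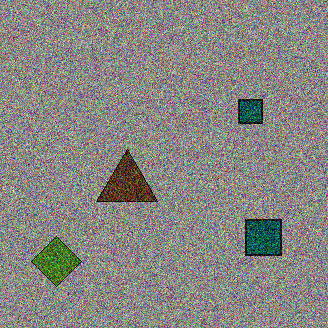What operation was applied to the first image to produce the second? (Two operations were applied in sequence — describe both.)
Noticeably darkened, then degraded with strong gaussian noise.

Every pixel — background and shapes alike — is uniformly darkened. Random speckle covers the whole image, including the flat background.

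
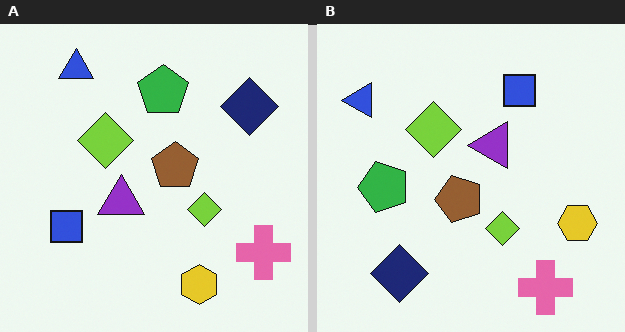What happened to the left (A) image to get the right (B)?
The transformation is: transposed (reflected across the top-left ↔ bottom-right diagonal).

Shapes have swapped their row and column positions — what was in the top-right is now in the bottom-left — a diagonal reflection.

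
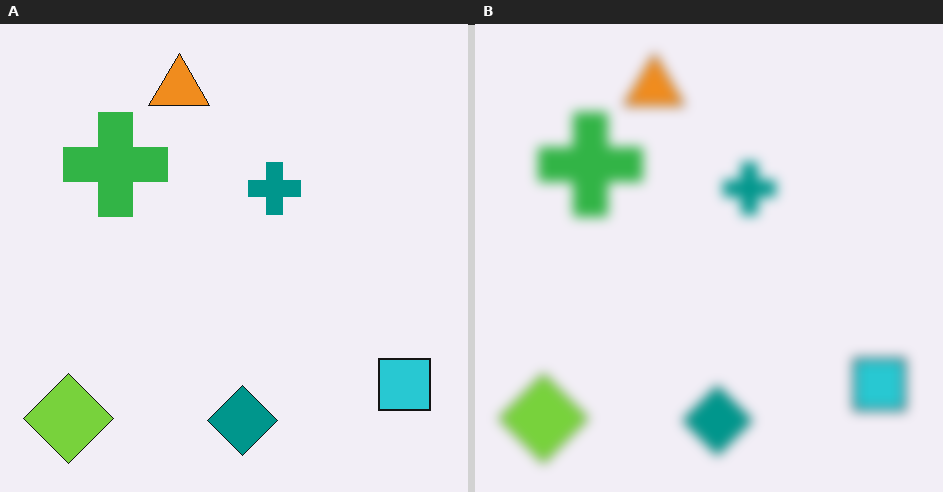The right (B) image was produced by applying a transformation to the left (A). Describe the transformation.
The transformation is: heavily blurred.

Shape edges and outlines are uniformly softened across the whole image.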